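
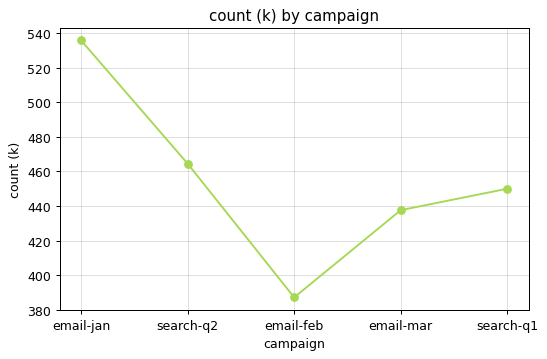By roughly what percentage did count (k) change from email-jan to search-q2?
≈ -14.8%

email-jan ≈ 540, search-q2 ≈ 460; (460 − 540) / 540 ≈ -14.8%.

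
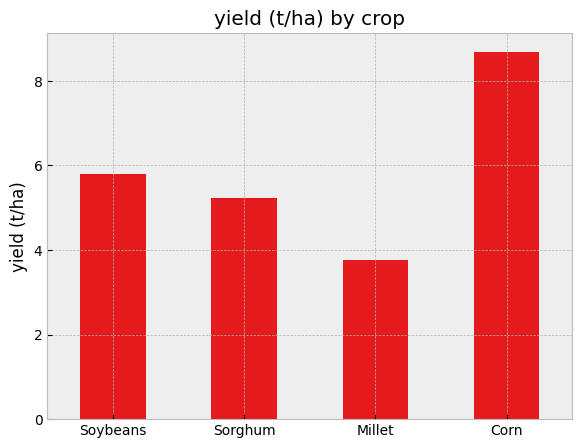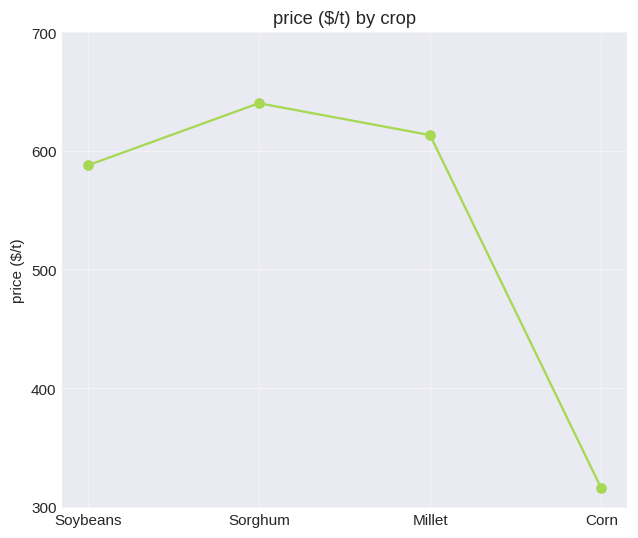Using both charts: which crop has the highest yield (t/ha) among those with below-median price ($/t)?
Corn

Chart 2 median price ($/t) ≈ 600; below-median crops: Soybeans, Corn. Among those, Corn has the highest yield (t/ha) (≈ 9).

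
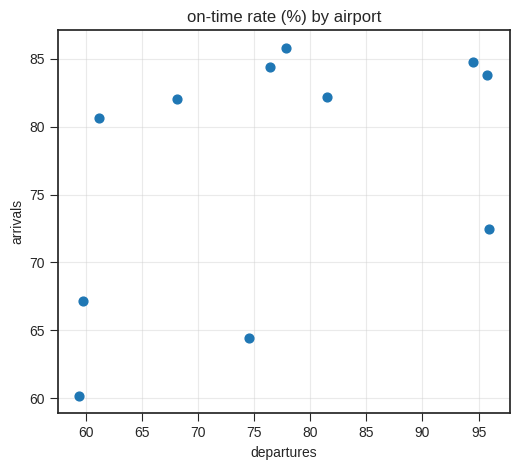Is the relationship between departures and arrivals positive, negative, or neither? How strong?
Points are positively correlated; moderate (|r| ≈ 0.5).

positive, moderate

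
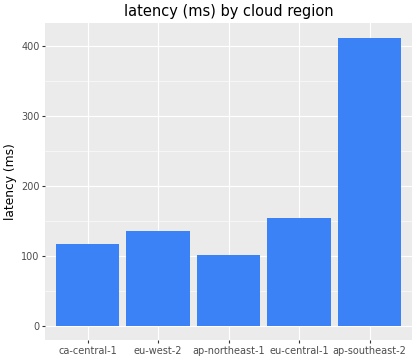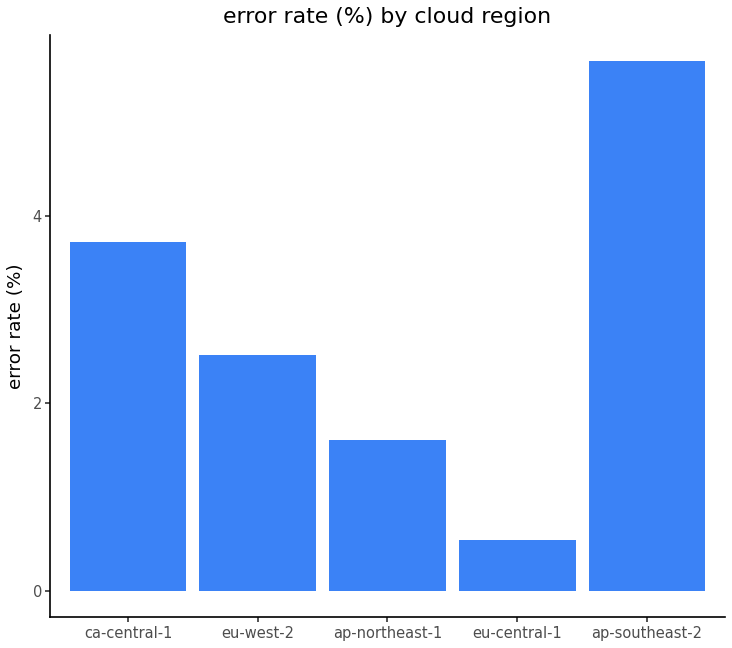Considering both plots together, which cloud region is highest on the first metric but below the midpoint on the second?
eu-central-1

Chart 2 median error rate (%) ≈ 3; below-median cloud regions: ap-northeast-1, eu-central-1. Among those, eu-central-1 has the highest latency (ms) (≈ 150).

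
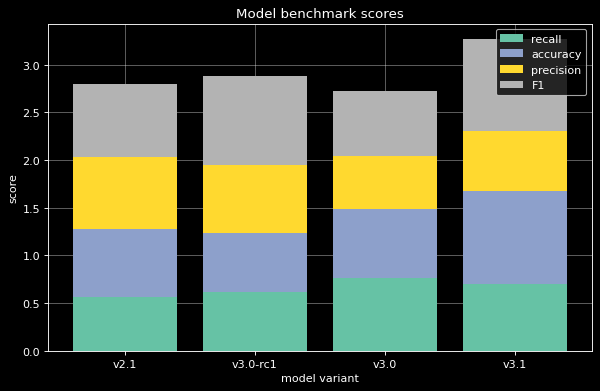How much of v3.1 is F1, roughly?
F1 top ≈ 3.5, bottom ≈ 2.5; segment ≈ 1.0.

≈ 1.0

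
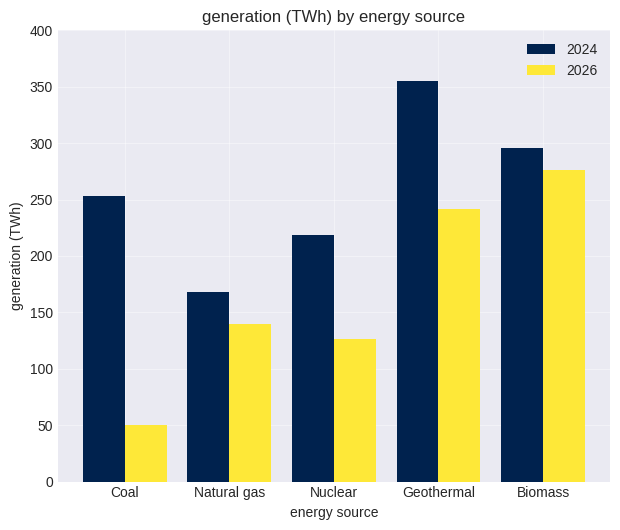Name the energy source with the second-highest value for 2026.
Top 3 for 2026: Biomass ≈ 300, Geothermal ≈ 250, Natural gas ≈ 150.

Geothermal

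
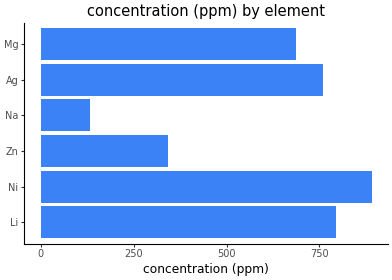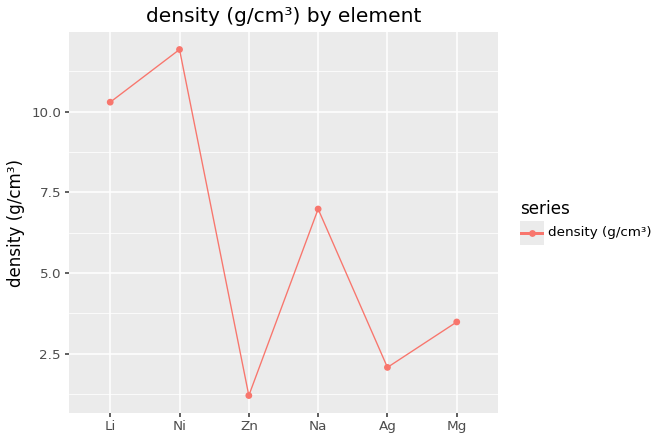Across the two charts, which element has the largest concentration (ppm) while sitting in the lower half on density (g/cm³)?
Chart 2 median density (g/cm³) ≈ 6; below-median elements: Zn, Ag, Mg. Among those, Ag has the highest concentration (ppm) (≈ 800).

Ag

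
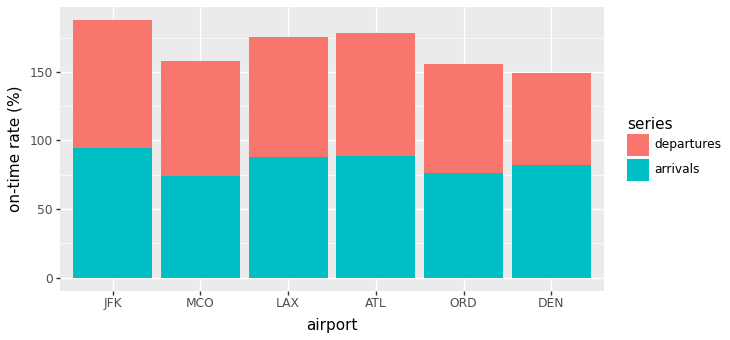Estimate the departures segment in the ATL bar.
≈ 100

departures top ≈ 180, bottom ≈ 80; segment ≈ 100.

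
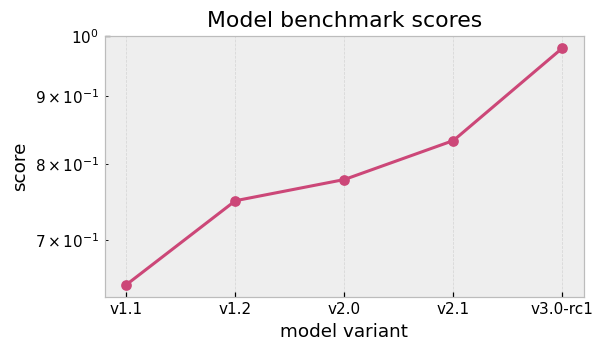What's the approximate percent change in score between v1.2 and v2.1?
≈ +13.3%

v1.2 ≈ 0.75, v2.1 ≈ 0.85; (0.85 − 0.75) / 0.75 ≈ +13.3%.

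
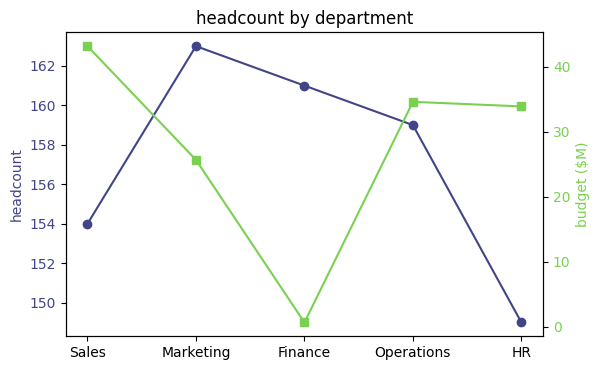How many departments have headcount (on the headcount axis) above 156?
3

Above 156: Marketing, Finance, Operations.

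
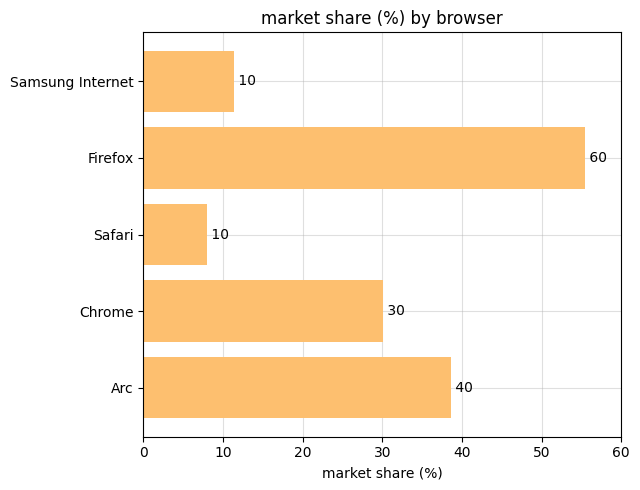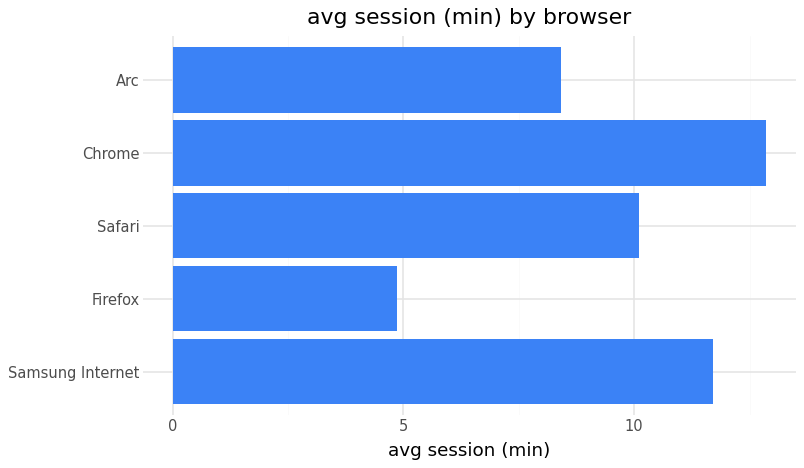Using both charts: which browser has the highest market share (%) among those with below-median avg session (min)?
Firefox

Chart 2 median avg session (min) ≈ 10; below-median browsers: Firefox, Arc. Among those, Firefox has the highest market share (%) (≈ 60).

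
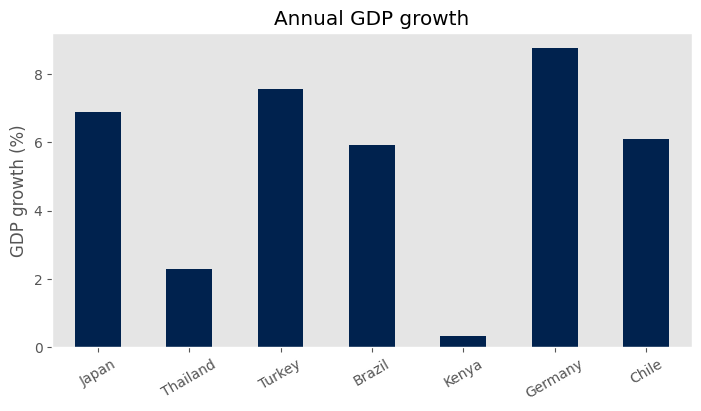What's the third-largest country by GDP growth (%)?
Top 4: Germany ≈ 9, Turkey ≈ 8, Japan ≈ 7, Chile ≈ 6.

Japan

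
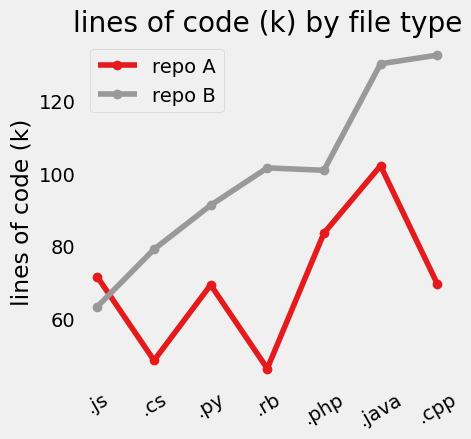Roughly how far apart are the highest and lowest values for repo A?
≈ 50

Max .java ≈ 100, min .rb ≈ 50; range ≈ 50.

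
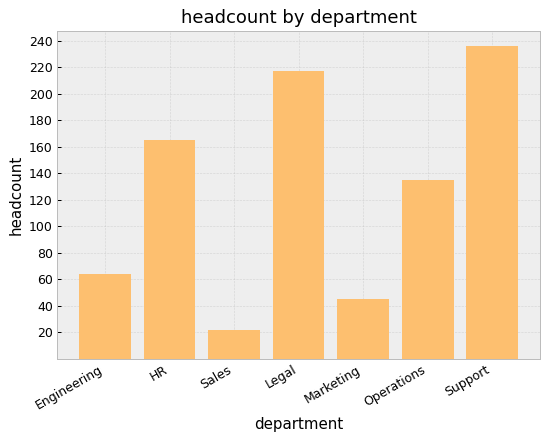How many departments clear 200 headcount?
Above 200: Legal, Support.

2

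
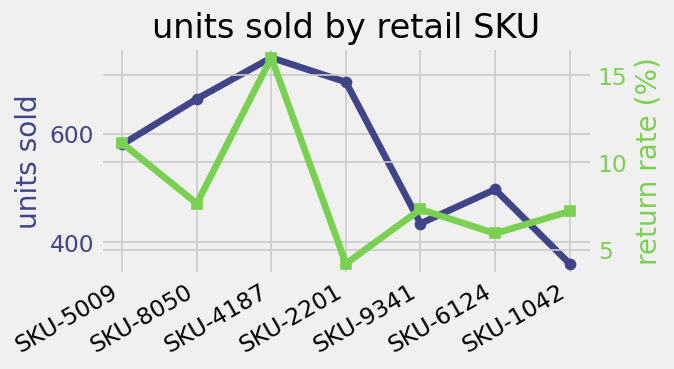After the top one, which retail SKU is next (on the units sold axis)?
Top 3 (on the units sold axis): SKU-4187 ≈ 750, SKU-2201 ≈ 700, SKU-8050 ≈ 650.

SKU-2201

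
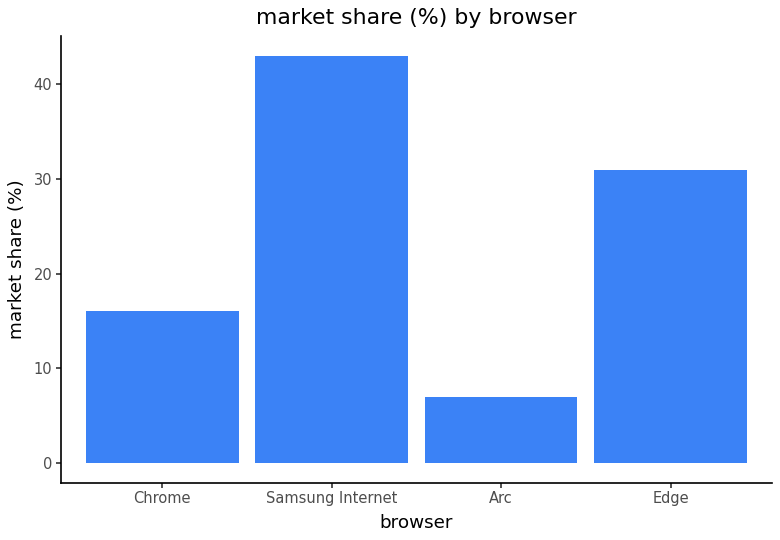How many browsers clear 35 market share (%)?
1

Above 35: Samsung Internet.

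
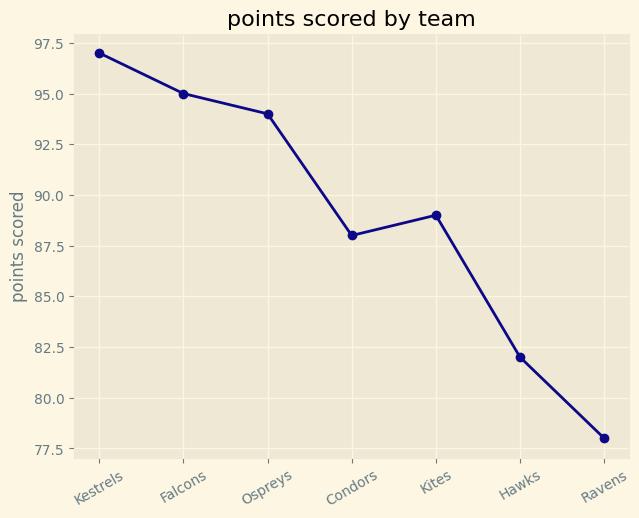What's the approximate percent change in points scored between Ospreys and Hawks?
Ospreys ≈ 94, Hawks ≈ 82; (82 − 94) / 94 ≈ -12.8%.

≈ -12.8%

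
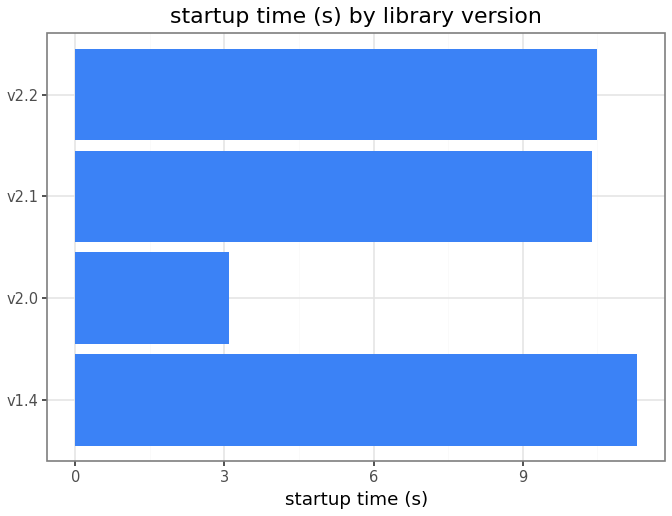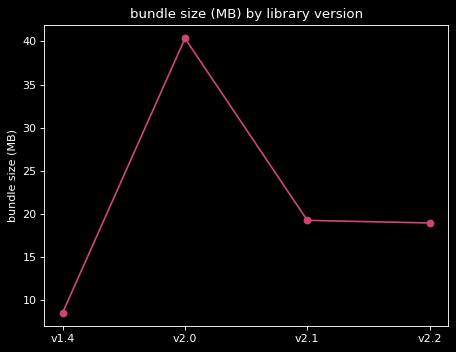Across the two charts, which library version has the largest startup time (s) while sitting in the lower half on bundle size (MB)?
Chart 2 median bundle size (MB) ≈ 20; below-median library versions: v1.4, v2.2. Among those, v1.4 has the highest startup time (s) (≈ 12).

v1.4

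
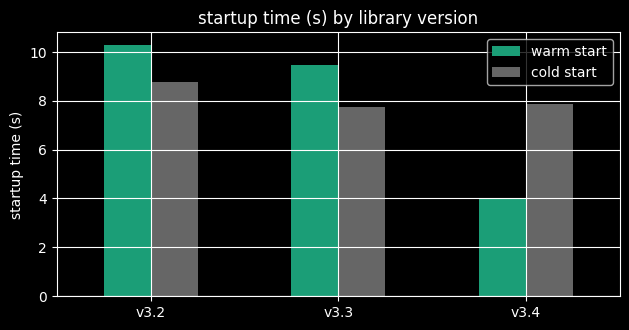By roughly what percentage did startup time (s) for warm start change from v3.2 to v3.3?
≈ -10%

v3.2 ≈ 10, v3.3 ≈ 9; (9 − 10) / 10 ≈ -10%.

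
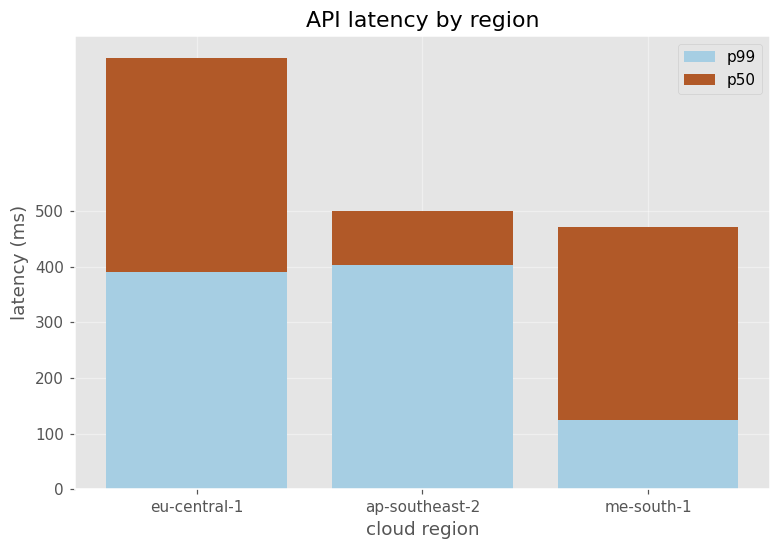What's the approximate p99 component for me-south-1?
p99 top ≈ 100, bottom ≈ 0; segment ≈ 100.

≈ 100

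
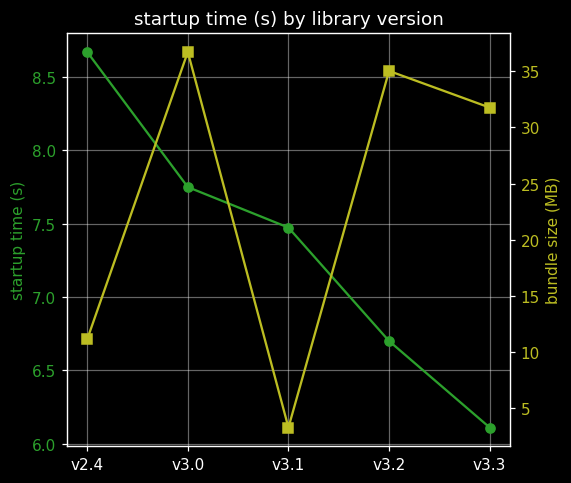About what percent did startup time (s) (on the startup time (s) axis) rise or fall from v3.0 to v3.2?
≈ -13.3%

v3.0 ≈ 7.5, v3.2 ≈ 6.5; (6.5 − 7.5) / 7.5 ≈ -13.3%.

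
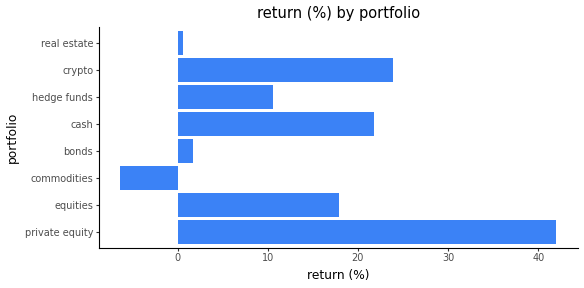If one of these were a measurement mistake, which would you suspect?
private equity ≈ 40; the rest sit between ≈ -5 and ≈ 25.

private equity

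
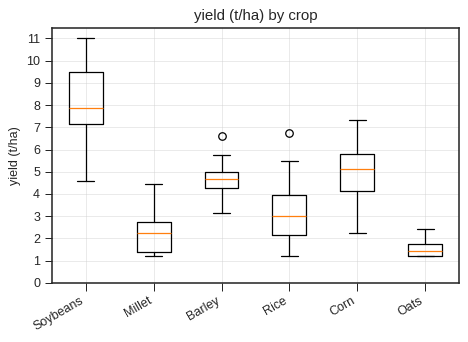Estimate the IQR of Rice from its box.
≈ 2

Q3 ≈ 4, Q1 ≈ 2; IQR ≈ 2.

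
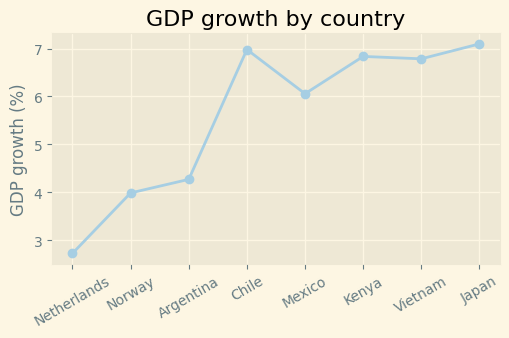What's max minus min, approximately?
≈ 4.5

Max Japan ≈ 7.0, min Netherlands ≈ 2.5; range ≈ 4.5.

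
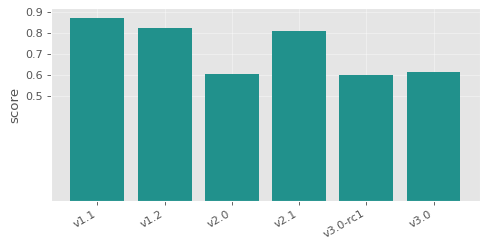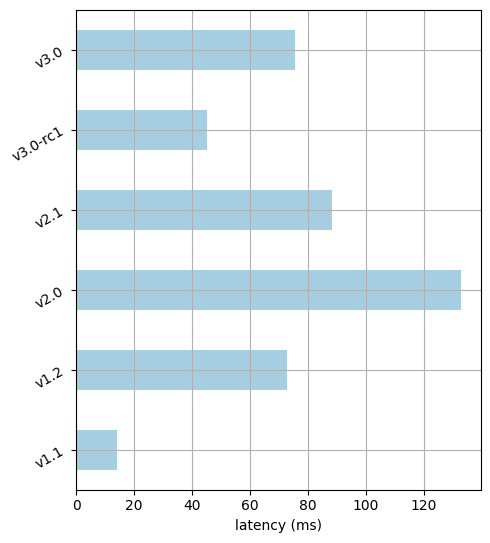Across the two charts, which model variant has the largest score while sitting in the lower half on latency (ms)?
Chart 2 median latency (ms) ≈ 80; below-median model variants: v1.1, v1.2, v3.0-rc1. Among those, v1.1 has the highest score (≈ 0.9).

v1.1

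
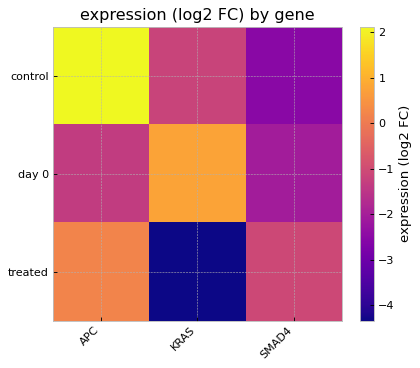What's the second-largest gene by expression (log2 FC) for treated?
Top 3 for treated: APC ≈ 0, SMAD4 ≈ -1, KRAS ≈ -4.

SMAD4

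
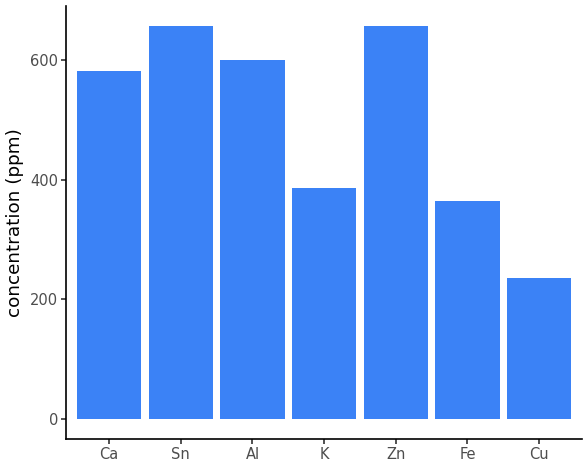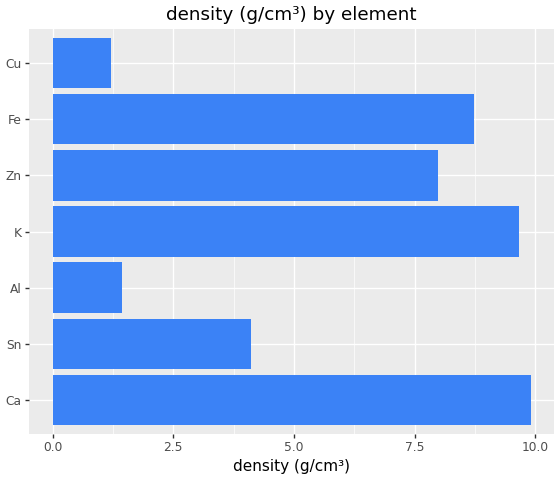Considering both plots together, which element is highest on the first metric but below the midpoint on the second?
Chart 2 median density (g/cm³) ≈ 8; below-median elements: Sn, Al, Cu. Among those, Sn has the highest concentration (ppm) (≈ 700).

Sn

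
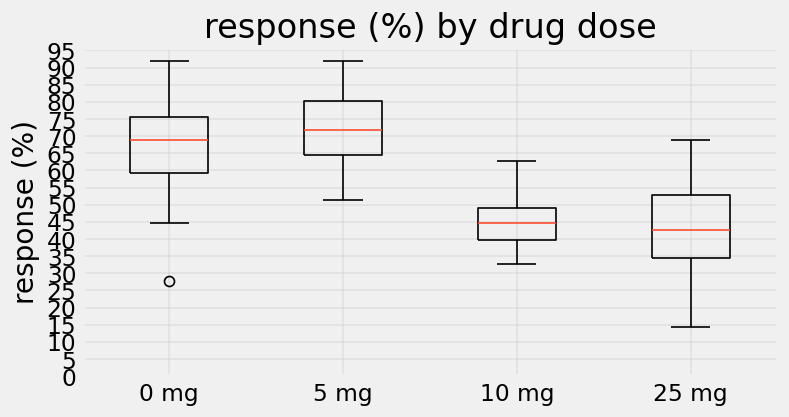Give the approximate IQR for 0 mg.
≈ 15

Q3 ≈ 75, Q1 ≈ 60; IQR ≈ 15.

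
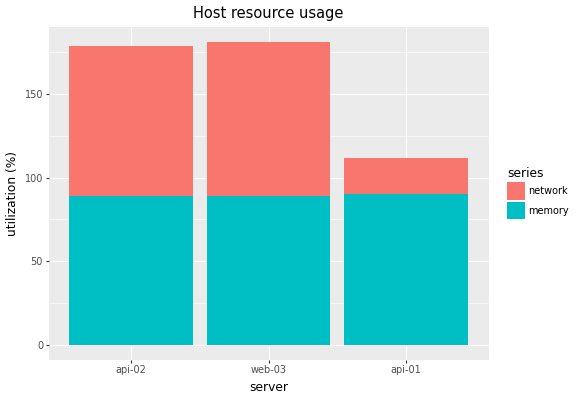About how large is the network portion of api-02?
≈ 100

network top ≈ 180, bottom ≈ 80; segment ≈ 100.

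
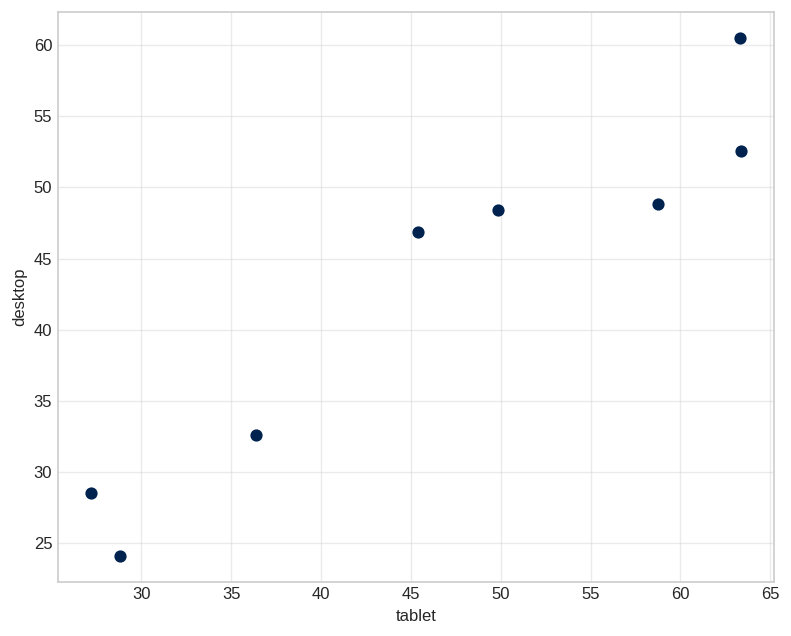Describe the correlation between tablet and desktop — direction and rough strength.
positive, strong

Points are positively correlated; strong (|r| ≈ 1.0).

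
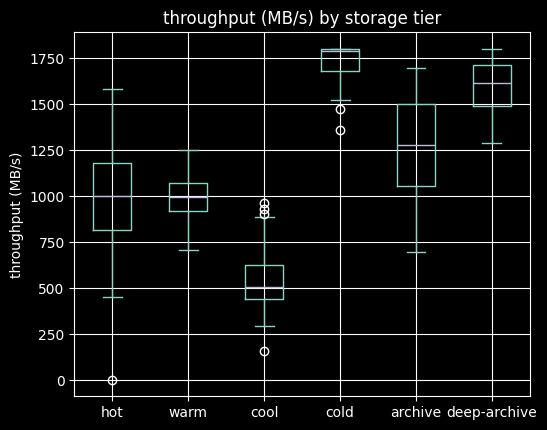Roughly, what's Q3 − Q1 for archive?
≈ 400

Q3 ≈ 1500, Q1 ≈ 1100; IQR ≈ 400.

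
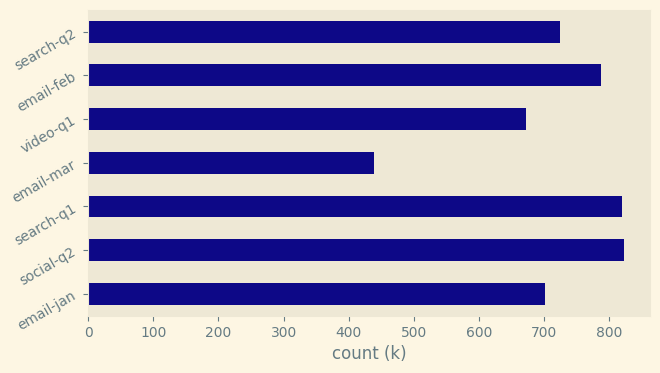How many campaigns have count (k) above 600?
6

Above 600: email-jan, social-q2, search-q1, video-q1, email-feb, search-q2.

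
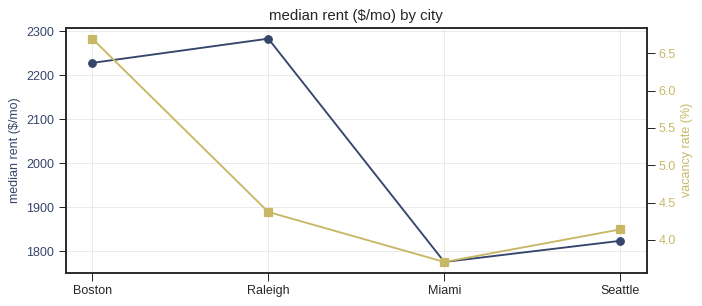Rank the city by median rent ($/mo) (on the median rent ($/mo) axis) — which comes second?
Boston

Top 3 (on the median rent ($/mo) axis): Raleigh ≈ 2300, Boston ≈ 2250, Seattle ≈ 1800.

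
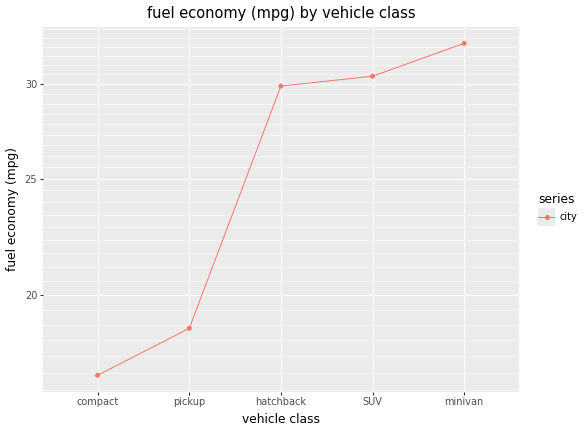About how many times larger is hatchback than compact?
hatchback ≈ 30, compact ≈ 18; 30/18 ≈ 1.67.

≈ 1.67×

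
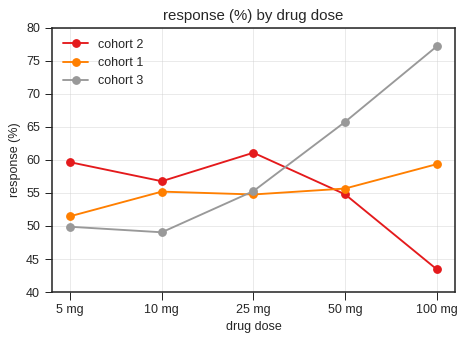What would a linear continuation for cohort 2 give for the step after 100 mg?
Last three: 60, 55, 45 → slope ≈ -7.5/step → next ≈ 37.5.

≈ 37.5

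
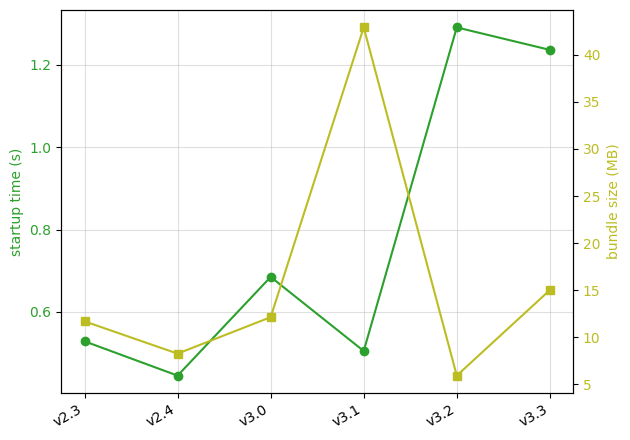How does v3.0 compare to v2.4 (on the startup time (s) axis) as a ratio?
≈ 1.75×

v3.0 ≈ 0.7, v2.4 ≈ 0.4; 0.7/0.4 ≈ 1.75.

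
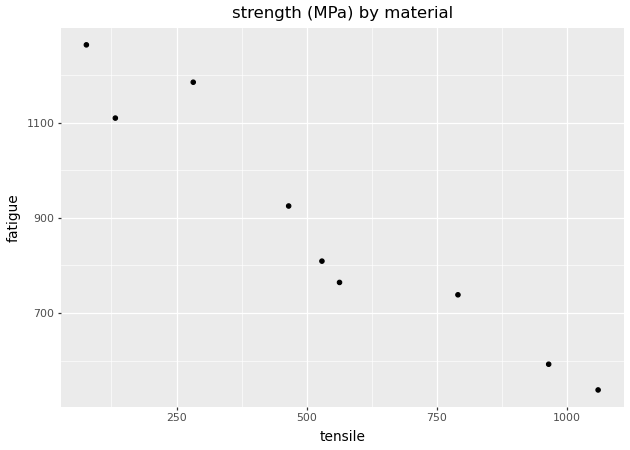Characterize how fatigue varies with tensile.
negative, strong

Points are negatively correlated; strong (|r| ≈ 1.0).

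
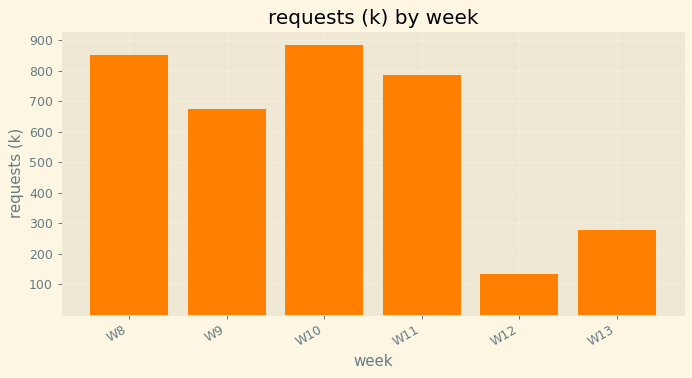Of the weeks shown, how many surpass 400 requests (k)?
4

Above 400: W8, W9, W10, W11.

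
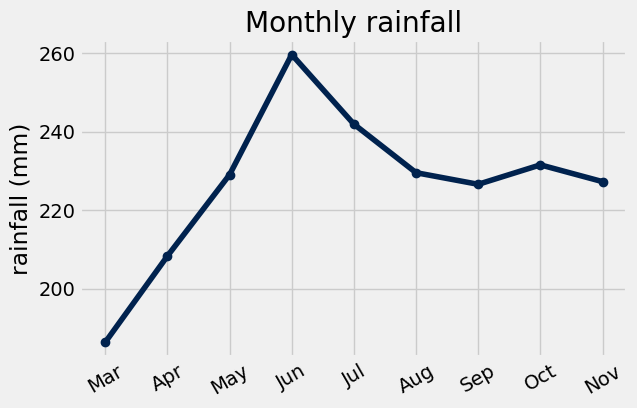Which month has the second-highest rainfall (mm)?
Top 3: Jun ≈ 260, Jul ≈ 240, Oct ≈ 230.

Jul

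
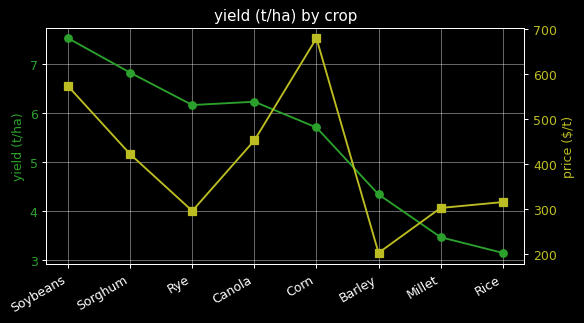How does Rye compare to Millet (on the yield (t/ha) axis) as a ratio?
≈ 1.71×

Rye ≈ 6.0, Millet ≈ 3.5; 6.0/3.5 ≈ 1.71.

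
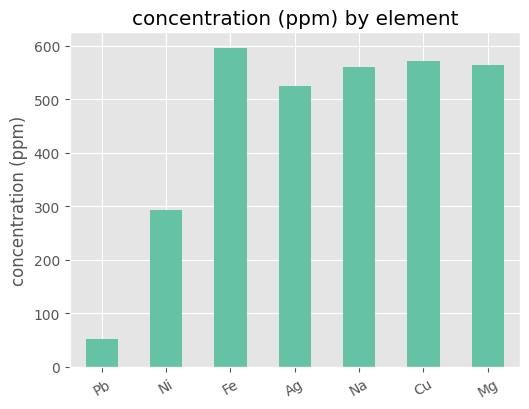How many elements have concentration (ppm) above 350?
Above 350: Fe, Ag, Na, Cu, Mg.

5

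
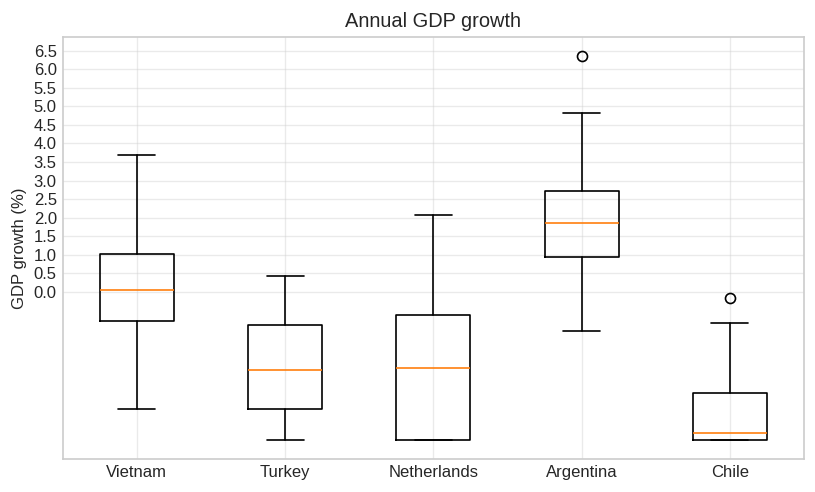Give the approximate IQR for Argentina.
≈ 1.5

Q3 ≈ 2.5, Q1 ≈ 1.0; IQR ≈ 1.5.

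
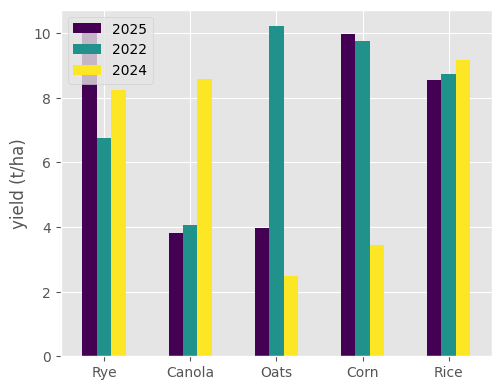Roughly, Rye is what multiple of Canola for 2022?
≈ 1.75×

Rye ≈ 7, Canola ≈ 4; 7/4 ≈ 1.75.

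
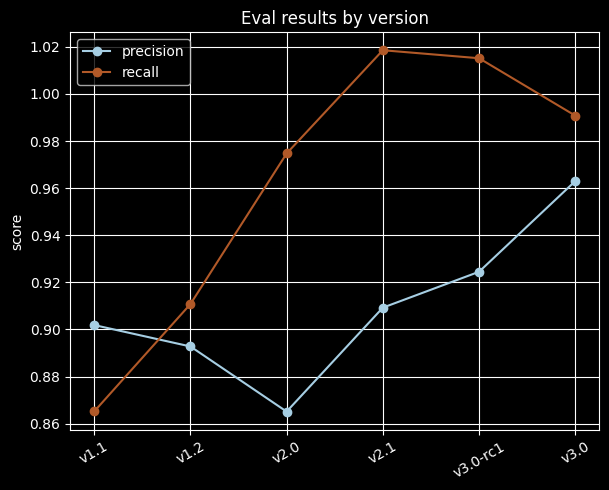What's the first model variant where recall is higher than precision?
v1.1: recall ≈ 0.86 vs precision ≈ 0.90 (not yet); v1.2: recall ≈ 0.92 vs precision ≈ 0.90 (first crossover).

v1.2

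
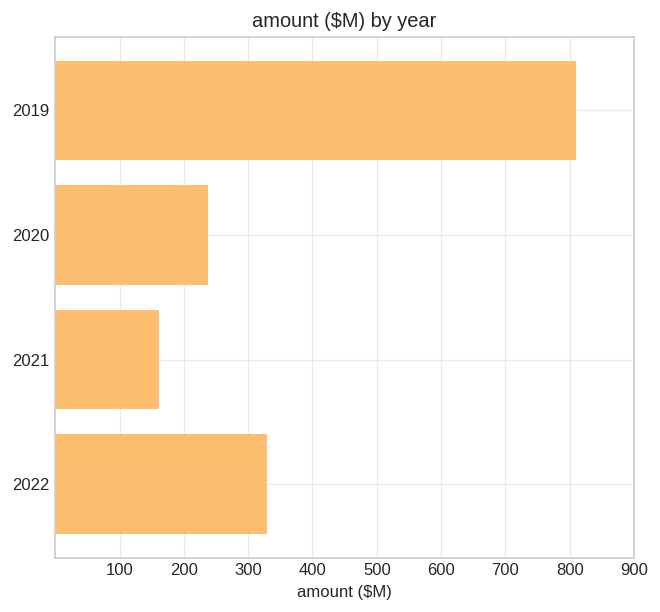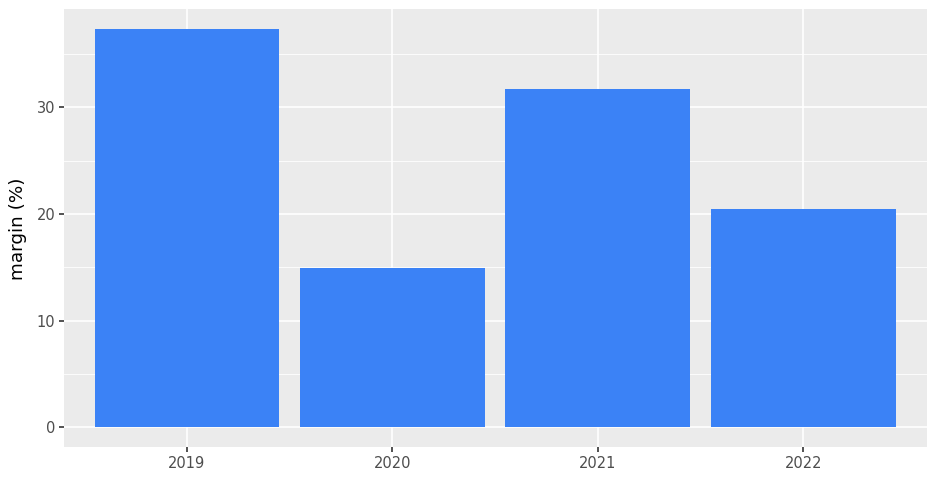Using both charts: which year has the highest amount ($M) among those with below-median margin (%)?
Chart 2 median margin (%) ≈ 25; below-median years: 2020, 2022. Among those, 2022 has the highest amount ($M) (≈ 300).

2022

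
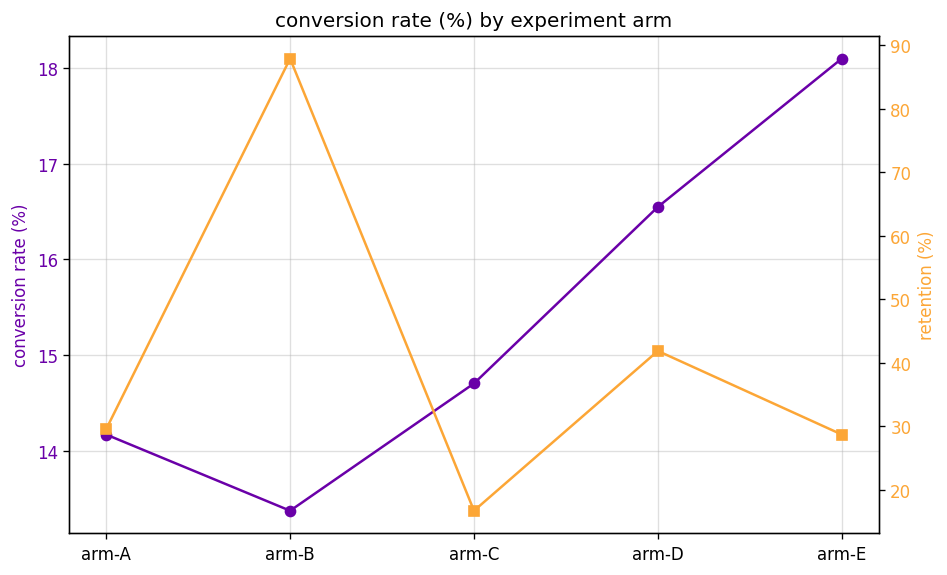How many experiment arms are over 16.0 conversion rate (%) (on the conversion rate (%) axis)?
Above 16.0: arm-D, arm-E.

2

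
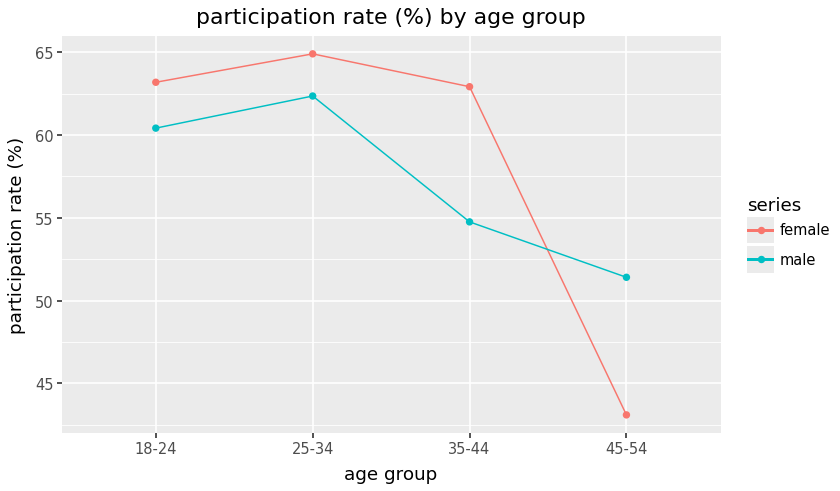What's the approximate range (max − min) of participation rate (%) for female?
≈ 20

Max 25-34 ≈ 64, min 45-54 ≈ 44; range ≈ 20.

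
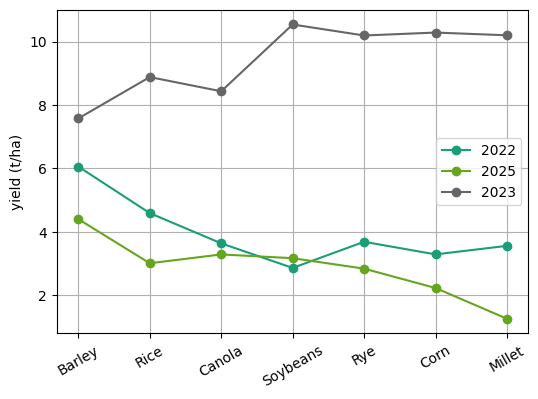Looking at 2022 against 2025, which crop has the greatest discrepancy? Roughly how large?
Millet: 2022 ≈ 4, 2025 ≈ 1 → gap ≈ 3. Next-largest (Barley) is only ≈ 2.

Millet, ≈ 3 t/ha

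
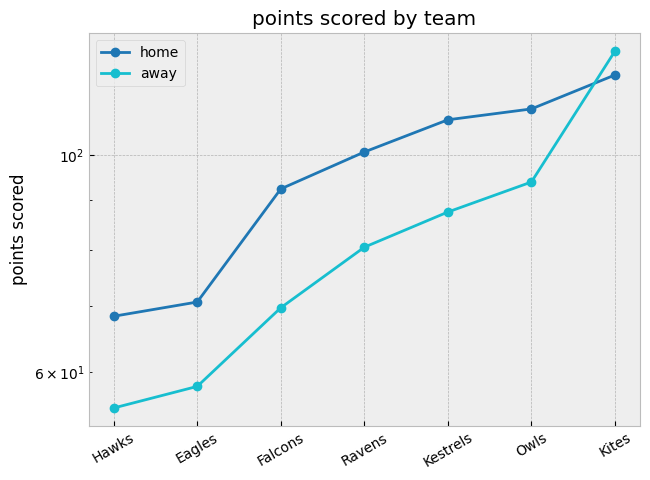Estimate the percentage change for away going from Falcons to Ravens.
Falcons ≈ 70, Ravens ≈ 80; (80 − 70) / 70 ≈ +14.3%.

≈ +14.3%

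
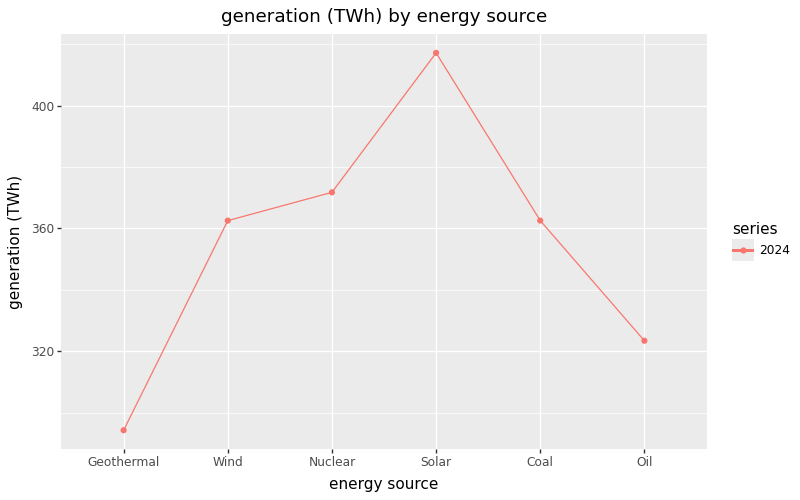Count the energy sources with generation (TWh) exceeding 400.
1

Above 400: Solar.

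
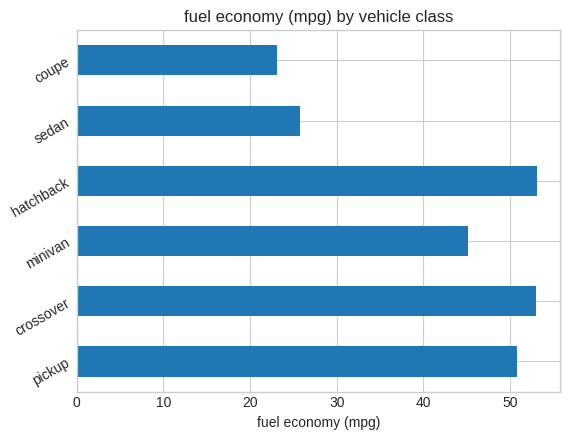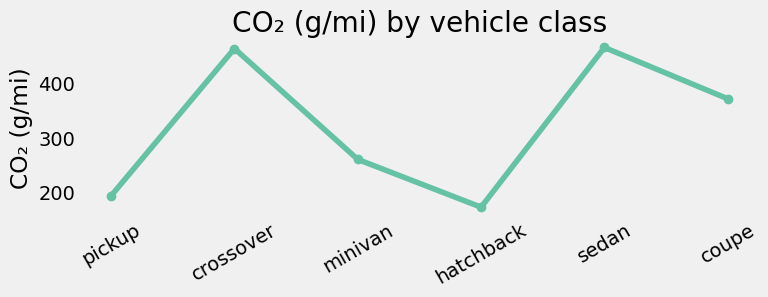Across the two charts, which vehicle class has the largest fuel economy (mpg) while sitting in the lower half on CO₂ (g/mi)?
hatchback

Chart 2 median CO₂ (g/mi) ≈ 300; below-median vehicle classes: pickup, minivan, hatchback. Among those, hatchback has the highest fuel economy (mpg) (≈ 55).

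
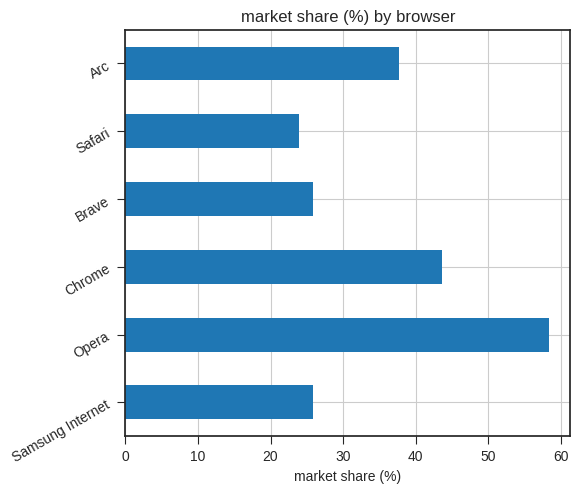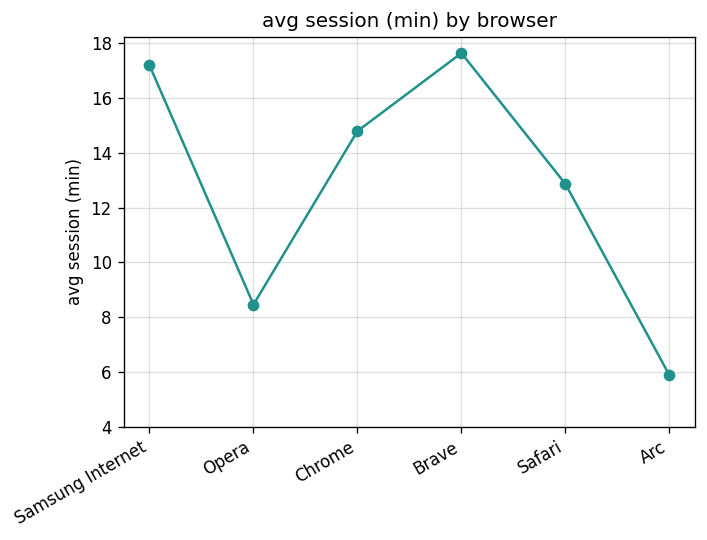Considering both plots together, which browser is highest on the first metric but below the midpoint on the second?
Opera

Chart 2 median avg session (min) ≈ 14; below-median browsers: Opera, Safari, Arc. Among those, Opera has the highest market share (%) (≈ 60).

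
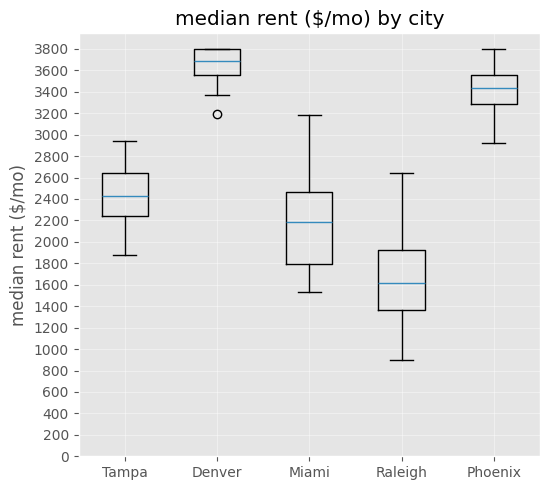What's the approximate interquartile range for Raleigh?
Q3 ≈ 2000, Q1 ≈ 1400; IQR ≈ 600.

≈ 600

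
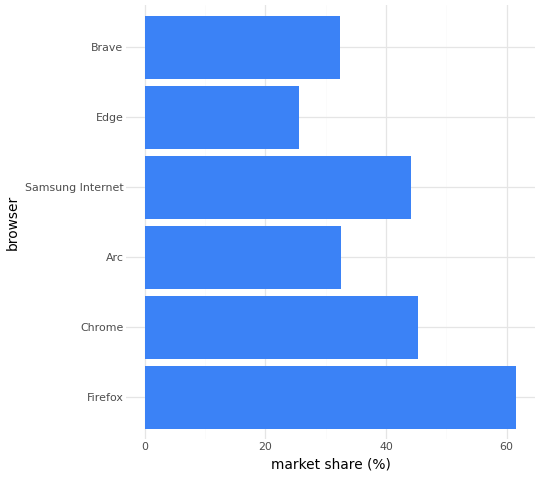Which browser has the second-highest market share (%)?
Top 3: Firefox ≈ 60, Chrome ≈ 50, Samsung Internet ≈ 40.

Chrome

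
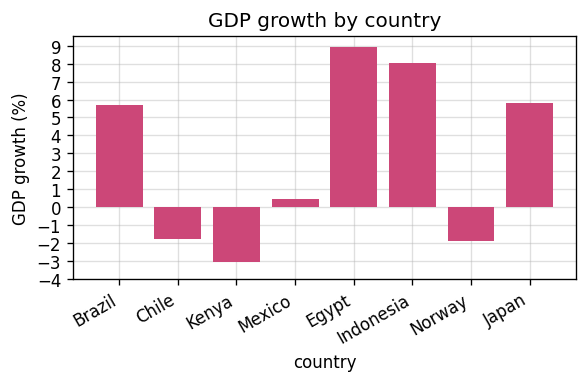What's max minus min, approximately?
Max Egypt ≈ 9, min Kenya ≈ -3; range ≈ 12.

≈ 12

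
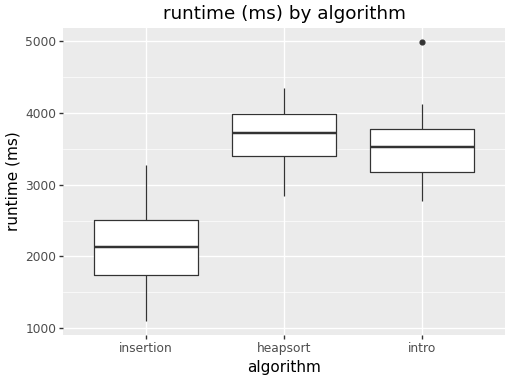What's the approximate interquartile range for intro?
Q3 ≈ 3800, Q1 ≈ 3200; IQR ≈ 600.

≈ 600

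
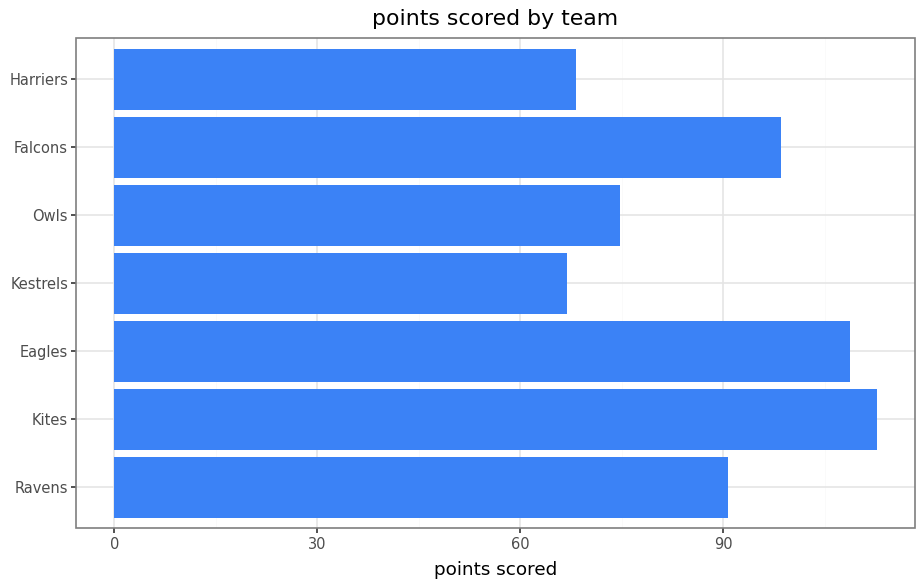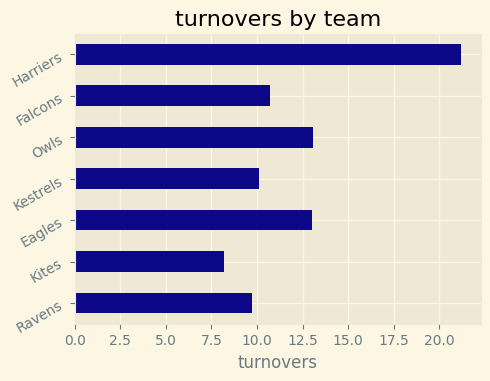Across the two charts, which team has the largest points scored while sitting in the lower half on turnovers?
Chart 2 median turnovers ≈ 10; below-median teams: Ravens, Kites, Kestrels. Among those, Kites has the highest points scored (≈ 120).

Kites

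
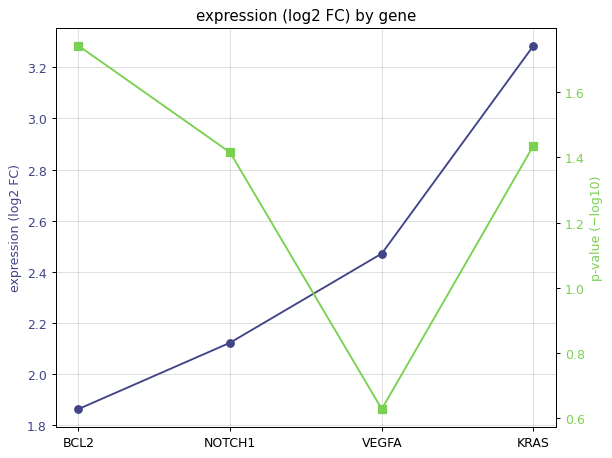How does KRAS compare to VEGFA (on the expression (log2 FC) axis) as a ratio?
≈ 1.33×

KRAS ≈ 3.2, VEGFA ≈ 2.4; 3.2/2.4 ≈ 1.33.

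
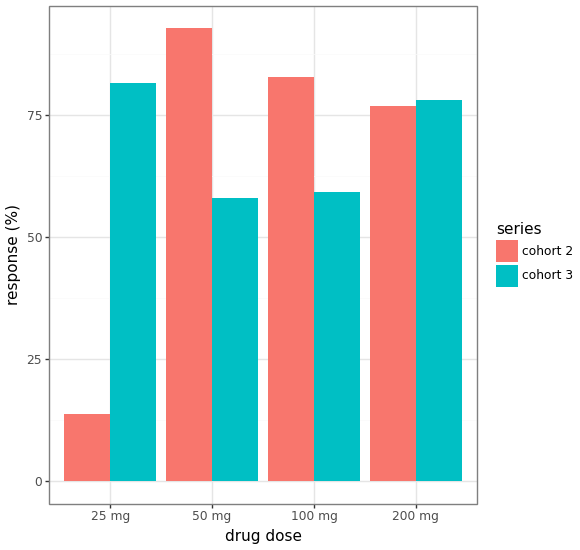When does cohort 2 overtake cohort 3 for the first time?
50 mg

25 mg: cohort 2 ≈ 10 vs cohort 3 ≈ 80 (not yet); 50 mg: cohort 2 ≈ 90 vs cohort 3 ≈ 60 (first crossover).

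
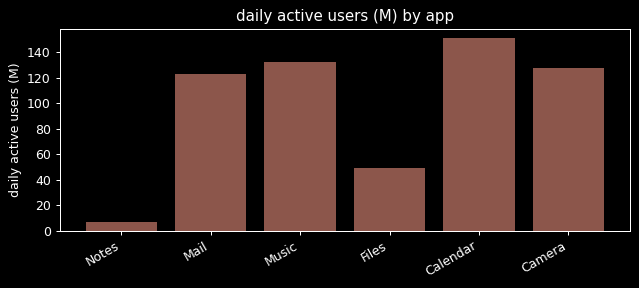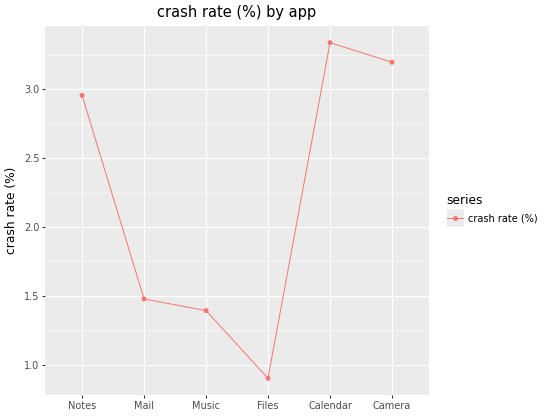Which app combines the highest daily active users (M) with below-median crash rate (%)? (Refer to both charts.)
Music

Chart 2 median crash rate (%) ≈ 2; below-median apps: Mail, Music, Files. Among those, Music has the highest daily active users (M) (≈ 140).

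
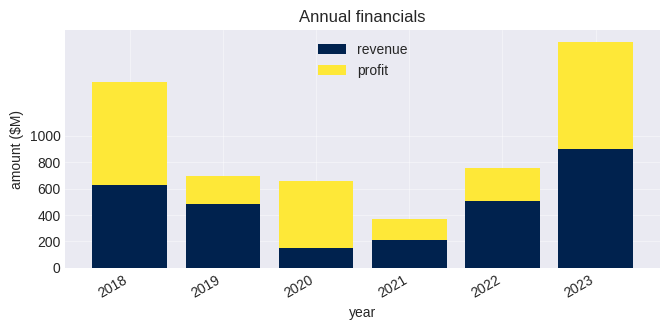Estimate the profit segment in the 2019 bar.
profit top ≈ 600, bottom ≈ 400; segment ≈ 200.

≈ 200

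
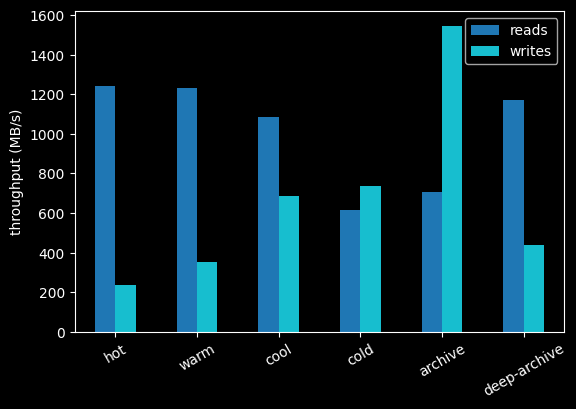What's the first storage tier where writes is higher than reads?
cool: writes ≈ 600 vs reads ≈ 1000 (not yet); cold: writes ≈ 800 vs reads ≈ 600 (first crossover).

cold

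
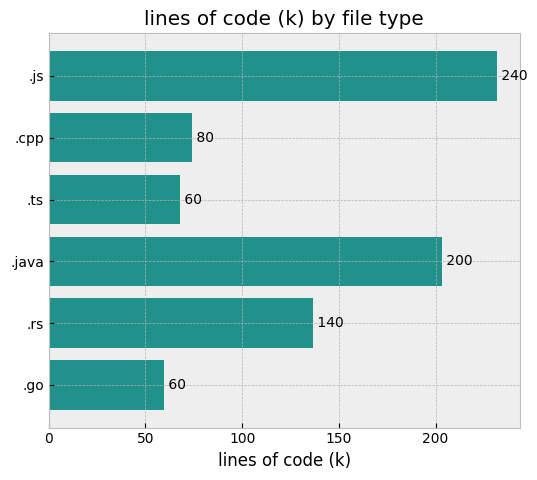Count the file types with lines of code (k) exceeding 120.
Above 120: .js, .java, .rs.

3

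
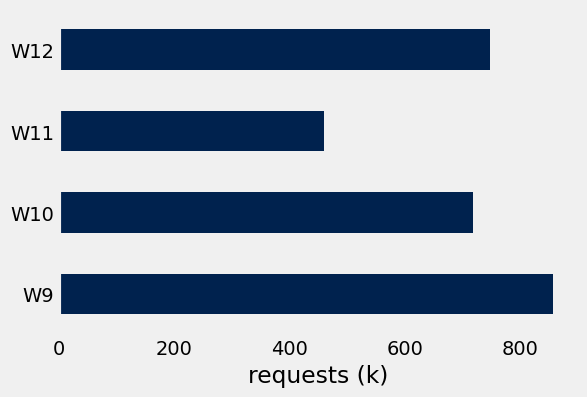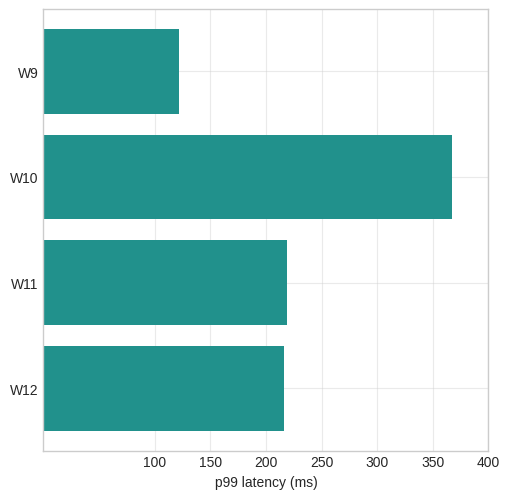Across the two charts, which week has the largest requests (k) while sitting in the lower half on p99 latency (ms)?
Chart 2 median p99 latency (ms) ≈ 200; below-median weeks: W9, W12. Among those, W9 has the highest requests (k) (≈ 900).

W9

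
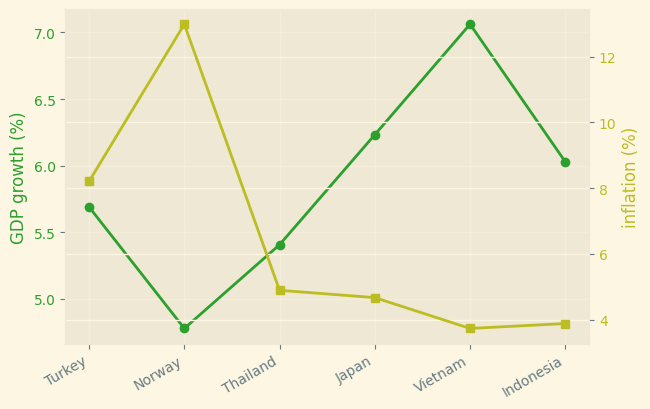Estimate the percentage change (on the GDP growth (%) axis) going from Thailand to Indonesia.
Thailand ≈ 5.4, Indonesia ≈ 6.0; (6.0 − 5.4) / 5.4 ≈ +11.1%.

≈ +11.1%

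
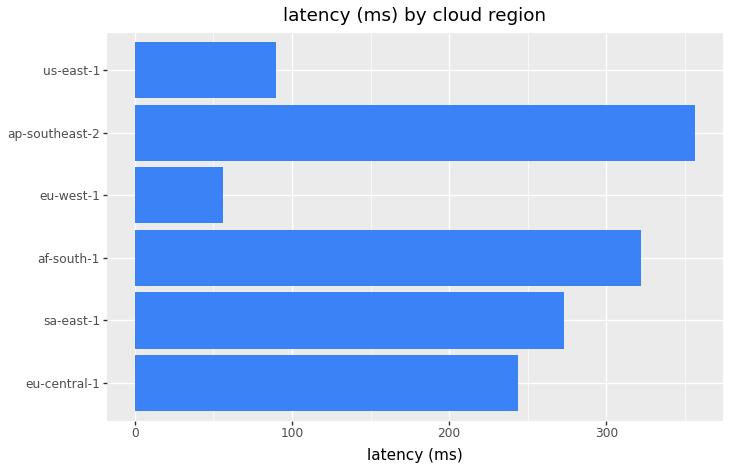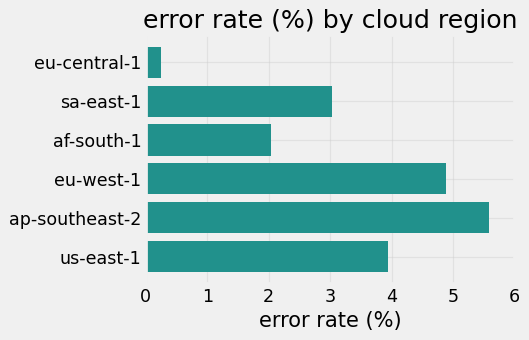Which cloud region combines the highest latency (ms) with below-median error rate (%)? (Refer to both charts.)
af-south-1

Chart 2 median error rate (%) ≈ 3; below-median cloud regions: eu-central-1, sa-east-1, af-south-1. Among those, af-south-1 has the highest latency (ms) (≈ 300).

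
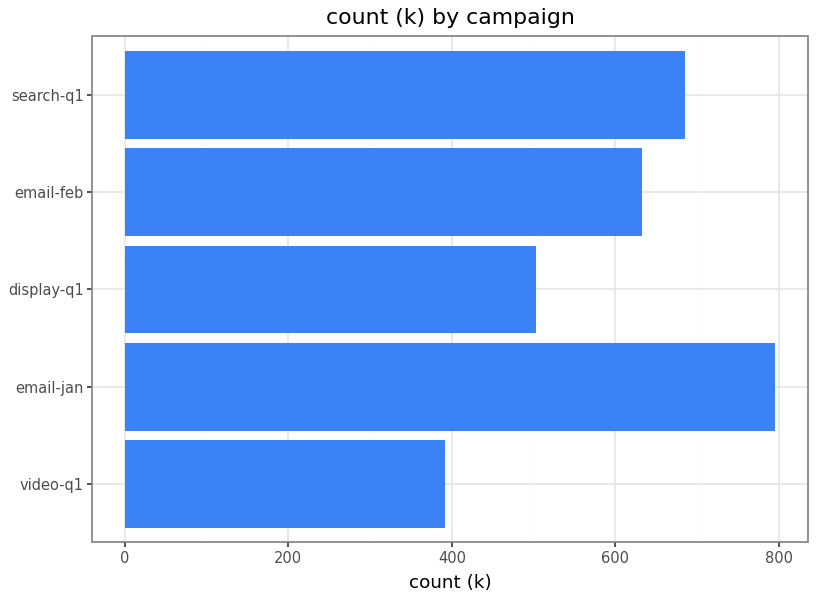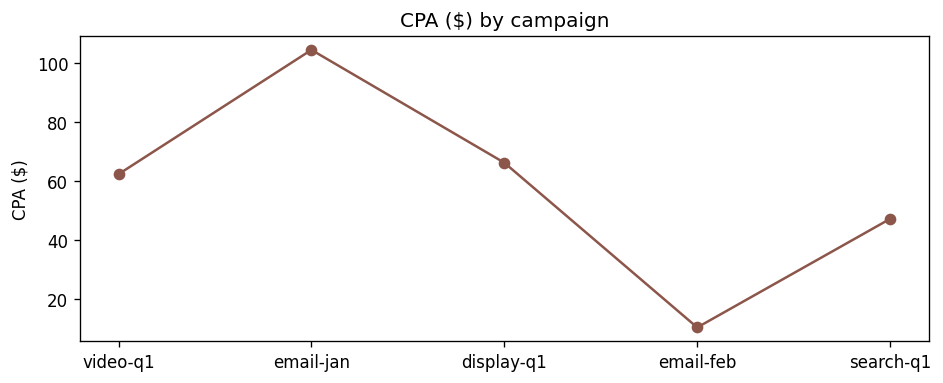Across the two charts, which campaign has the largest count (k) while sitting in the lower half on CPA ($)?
Chart 2 median CPA ($) ≈ 60; below-median campaigns: email-feb, search-q1. Among those, search-q1 has the highest count (k) (≈ 700).

search-q1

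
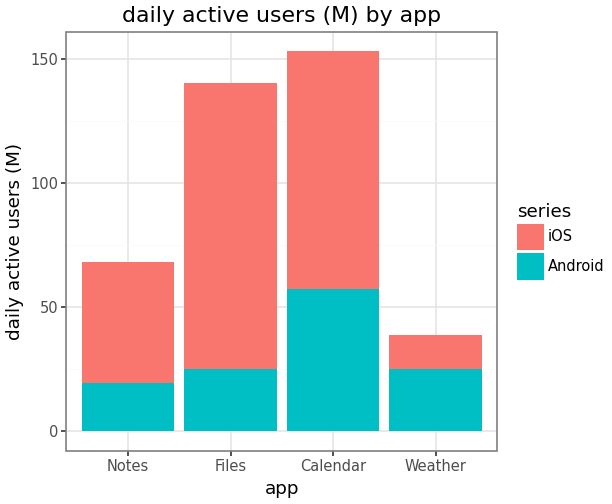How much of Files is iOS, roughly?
iOS top ≈ 140, bottom ≈ 20; segment ≈ 120.

≈ 120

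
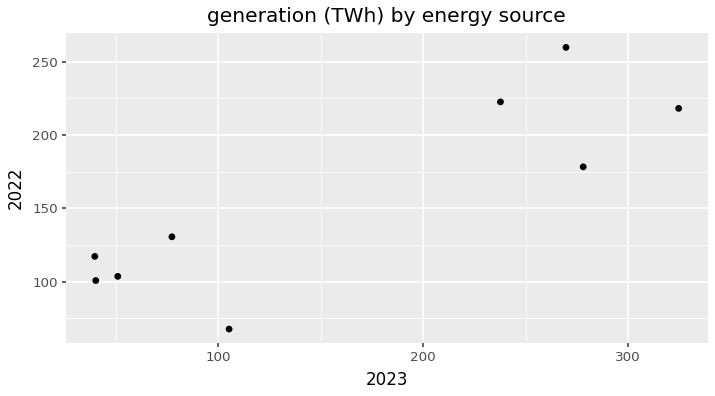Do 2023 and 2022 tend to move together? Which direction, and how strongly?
Points are positively correlated; strong (|r| ≈ 0.9).

positive, strong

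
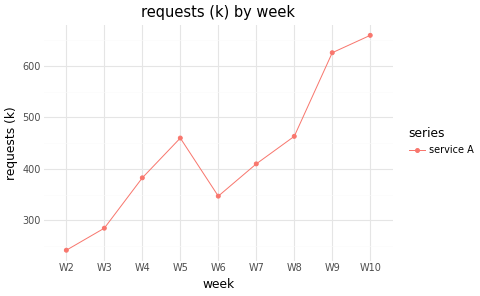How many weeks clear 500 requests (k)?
2

Above 500: W9, W10.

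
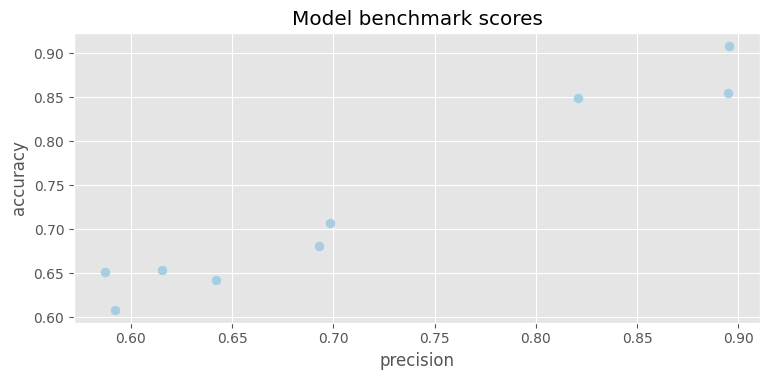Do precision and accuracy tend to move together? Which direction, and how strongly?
Points are positively correlated; strong (|r| ≈ 1.0).

positive, strong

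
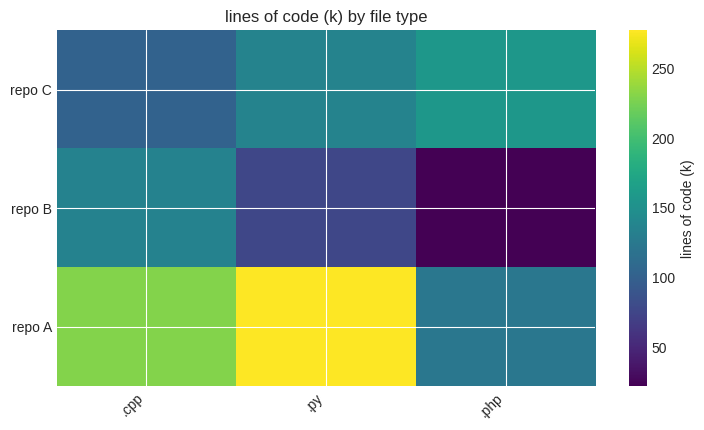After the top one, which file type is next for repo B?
Top 3 for repo B: .cpp ≈ 125, .py ≈ 75, .php ≈ 25.

.py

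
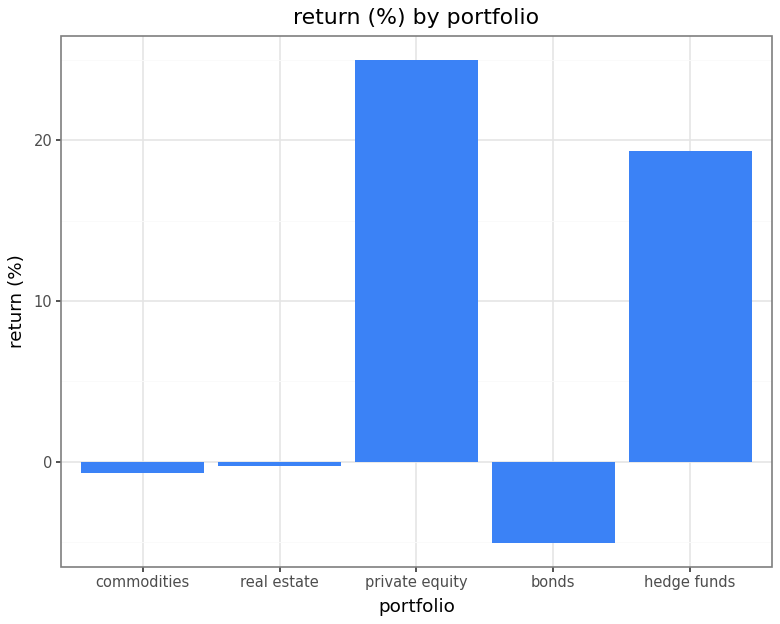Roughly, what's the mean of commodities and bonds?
(0 + -5) / 2 ≈ -2.

≈ -2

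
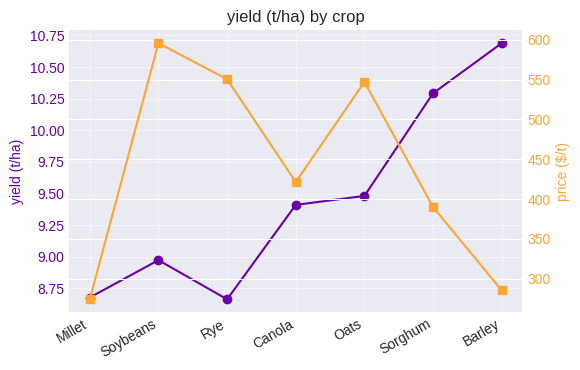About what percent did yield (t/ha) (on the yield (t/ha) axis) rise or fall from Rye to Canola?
Rye ≈ 8.6, Canola ≈ 9.4; (9.4 − 8.6) / 8.6 ≈ +9.3%.

≈ +9.3%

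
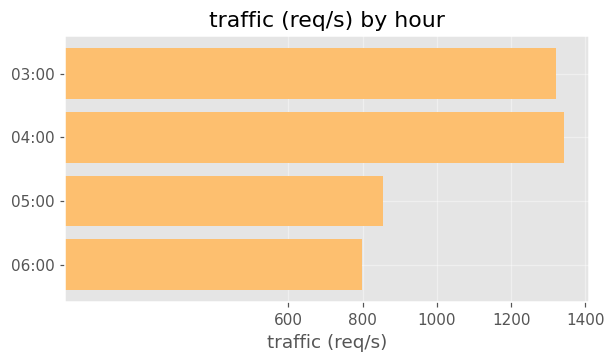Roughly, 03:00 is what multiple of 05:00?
≈ 1.75×

03:00 ≈ 1400, 05:00 ≈ 800; 1400/800 ≈ 1.75.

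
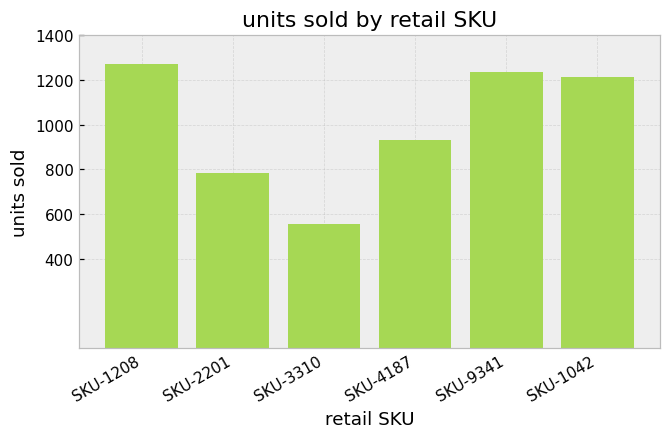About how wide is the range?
Max SKU-1208 ≈ 1200, min SKU-3310 ≈ 600; range ≈ 600.

≈ 600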